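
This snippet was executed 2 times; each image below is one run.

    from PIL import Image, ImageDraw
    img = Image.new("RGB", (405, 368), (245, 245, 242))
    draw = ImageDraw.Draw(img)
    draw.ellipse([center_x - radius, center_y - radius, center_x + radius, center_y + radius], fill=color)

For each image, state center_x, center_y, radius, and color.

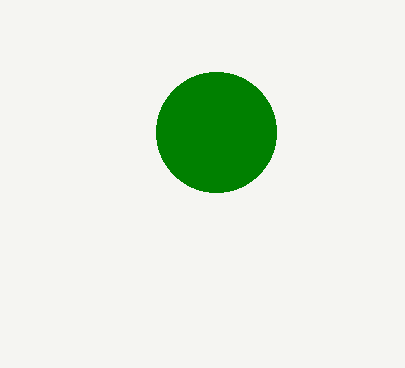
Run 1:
center_x = 216, center_y = 132, radius = 60, color = 'green'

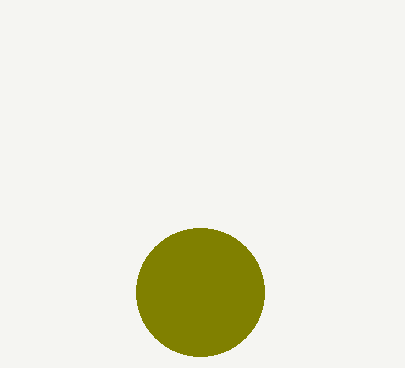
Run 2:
center_x = 200
center_y = 292
radius = 64
color = 'olive'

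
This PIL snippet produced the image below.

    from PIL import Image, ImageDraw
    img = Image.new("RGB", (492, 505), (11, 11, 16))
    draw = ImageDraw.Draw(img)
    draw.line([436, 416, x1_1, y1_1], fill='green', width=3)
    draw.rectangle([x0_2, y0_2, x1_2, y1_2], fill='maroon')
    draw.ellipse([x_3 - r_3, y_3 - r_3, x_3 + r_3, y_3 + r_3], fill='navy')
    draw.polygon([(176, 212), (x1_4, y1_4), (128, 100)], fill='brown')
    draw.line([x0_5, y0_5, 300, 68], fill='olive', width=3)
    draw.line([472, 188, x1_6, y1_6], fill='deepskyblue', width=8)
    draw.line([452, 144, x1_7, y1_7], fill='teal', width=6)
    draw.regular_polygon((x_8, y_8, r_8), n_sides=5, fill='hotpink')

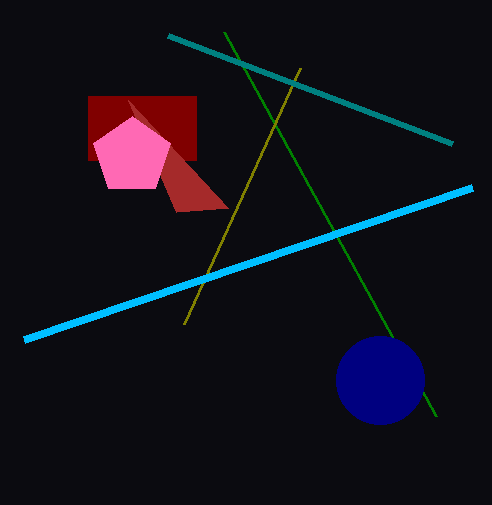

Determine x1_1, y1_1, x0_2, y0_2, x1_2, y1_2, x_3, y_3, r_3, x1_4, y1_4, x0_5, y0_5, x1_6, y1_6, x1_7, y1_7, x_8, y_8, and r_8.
x1_1 = 224
y1_1 = 32
x0_2 = 88
y0_2 = 96
x1_2 = 196
y1_2 = 160
x_3 = 380
y_3 = 380
r_3 = 44
x1_4 = 228
y1_4 = 208
x0_5 = 184
y0_5 = 324
x1_6 = 24
y1_6 = 340
x1_7 = 168
y1_7 = 36
x_8 = 132
y_8 = 156
r_8 = 40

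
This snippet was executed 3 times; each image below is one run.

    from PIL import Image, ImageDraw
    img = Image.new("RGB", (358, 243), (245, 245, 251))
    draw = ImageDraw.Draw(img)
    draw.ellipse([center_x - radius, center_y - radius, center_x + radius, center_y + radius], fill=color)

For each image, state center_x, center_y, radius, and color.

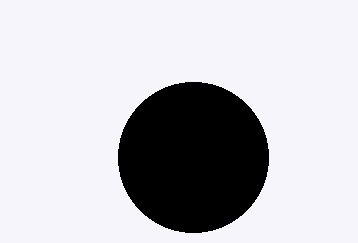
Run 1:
center_x = 193, center_y = 157, radius = 75, color = 'black'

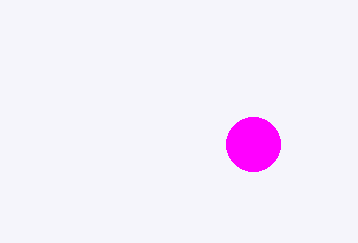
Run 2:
center_x = 253
center_y = 144
radius = 27
color = 'magenta'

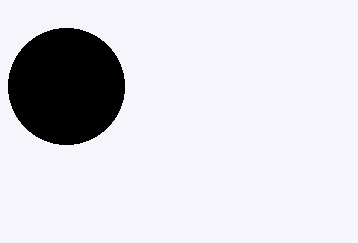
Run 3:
center_x = 66; center_y = 86; radius = 58; color = 'black'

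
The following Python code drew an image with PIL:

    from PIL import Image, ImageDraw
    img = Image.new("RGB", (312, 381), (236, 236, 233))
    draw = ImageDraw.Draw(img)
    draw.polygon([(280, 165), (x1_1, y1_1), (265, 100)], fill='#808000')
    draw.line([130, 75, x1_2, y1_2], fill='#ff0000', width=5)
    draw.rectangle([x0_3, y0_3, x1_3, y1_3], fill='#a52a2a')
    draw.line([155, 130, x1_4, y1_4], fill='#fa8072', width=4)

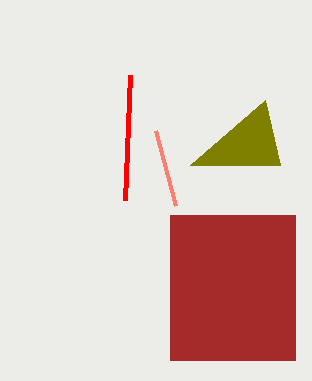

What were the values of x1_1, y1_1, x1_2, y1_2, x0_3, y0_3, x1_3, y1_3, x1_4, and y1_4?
x1_1 = 190; y1_1 = 165; x1_2 = 125; y1_2 = 200; x0_3 = 170; y0_3 = 215; x1_3 = 295; y1_3 = 360; x1_4 = 175; y1_4 = 205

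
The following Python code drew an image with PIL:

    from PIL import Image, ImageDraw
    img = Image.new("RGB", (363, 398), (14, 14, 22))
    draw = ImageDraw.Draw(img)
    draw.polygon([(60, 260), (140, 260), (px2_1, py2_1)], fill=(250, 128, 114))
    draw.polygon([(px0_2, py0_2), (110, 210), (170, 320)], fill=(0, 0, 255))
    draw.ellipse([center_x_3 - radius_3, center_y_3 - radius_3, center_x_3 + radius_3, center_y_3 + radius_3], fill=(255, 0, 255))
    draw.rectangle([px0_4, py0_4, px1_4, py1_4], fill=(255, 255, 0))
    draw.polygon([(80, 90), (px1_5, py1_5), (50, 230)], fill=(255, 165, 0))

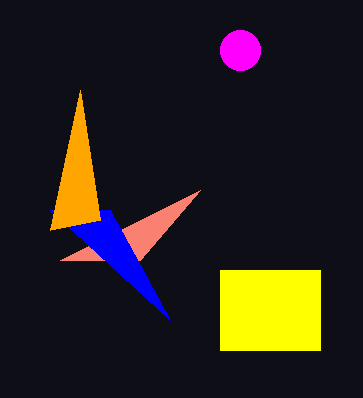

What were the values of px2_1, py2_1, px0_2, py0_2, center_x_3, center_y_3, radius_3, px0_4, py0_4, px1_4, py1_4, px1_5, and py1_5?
px2_1 = 200
py2_1 = 190
px0_2 = 50
py0_2 = 210
center_x_3 = 240
center_y_3 = 50
radius_3 = 20
px0_4 = 220
py0_4 = 270
px1_4 = 320
py1_4 = 350
px1_5 = 100
py1_5 = 220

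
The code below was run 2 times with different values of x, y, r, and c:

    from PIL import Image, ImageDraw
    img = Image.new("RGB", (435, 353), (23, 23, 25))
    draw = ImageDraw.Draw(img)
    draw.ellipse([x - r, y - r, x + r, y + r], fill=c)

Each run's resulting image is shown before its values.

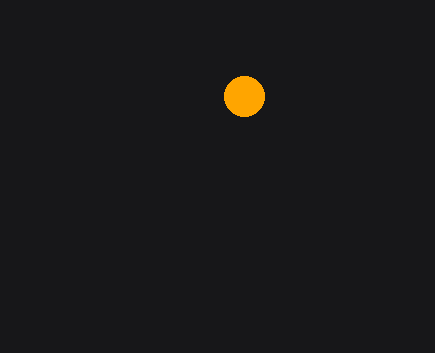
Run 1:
x = 244
y = 96
r = 20
c = 'orange'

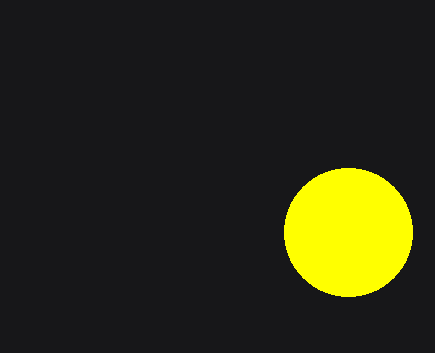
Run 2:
x = 348, y = 232, r = 64, c = 'yellow'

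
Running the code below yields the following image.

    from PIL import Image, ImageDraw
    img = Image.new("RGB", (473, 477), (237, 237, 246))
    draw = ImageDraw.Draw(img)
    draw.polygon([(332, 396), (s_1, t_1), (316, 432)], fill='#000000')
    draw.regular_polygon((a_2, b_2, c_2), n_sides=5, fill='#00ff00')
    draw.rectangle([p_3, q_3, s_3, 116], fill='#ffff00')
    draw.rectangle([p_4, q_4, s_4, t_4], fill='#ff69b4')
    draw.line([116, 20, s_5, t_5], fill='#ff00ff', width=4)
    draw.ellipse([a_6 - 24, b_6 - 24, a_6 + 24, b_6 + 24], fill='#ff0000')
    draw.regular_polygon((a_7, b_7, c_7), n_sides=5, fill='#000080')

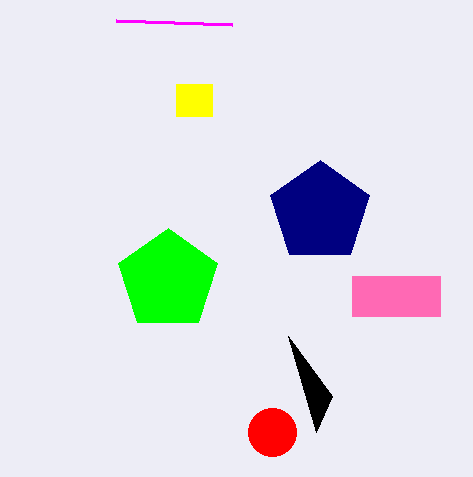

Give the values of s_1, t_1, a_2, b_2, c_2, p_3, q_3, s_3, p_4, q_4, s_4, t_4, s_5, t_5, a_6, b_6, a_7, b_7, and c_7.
s_1 = 288, t_1 = 336, a_2 = 168, b_2 = 280, c_2 = 52, p_3 = 176, q_3 = 84, s_3 = 212, p_4 = 352, q_4 = 276, s_4 = 440, t_4 = 316, s_5 = 232, t_5 = 24, a_6 = 272, b_6 = 432, a_7 = 320, b_7 = 212, c_7 = 52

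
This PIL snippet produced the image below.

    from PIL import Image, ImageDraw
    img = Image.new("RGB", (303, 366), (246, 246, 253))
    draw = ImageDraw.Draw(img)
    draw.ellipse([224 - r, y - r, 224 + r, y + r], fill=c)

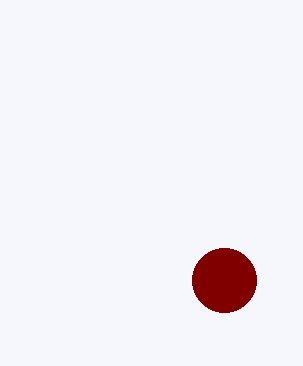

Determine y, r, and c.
y = 280, r = 32, c = 'maroon'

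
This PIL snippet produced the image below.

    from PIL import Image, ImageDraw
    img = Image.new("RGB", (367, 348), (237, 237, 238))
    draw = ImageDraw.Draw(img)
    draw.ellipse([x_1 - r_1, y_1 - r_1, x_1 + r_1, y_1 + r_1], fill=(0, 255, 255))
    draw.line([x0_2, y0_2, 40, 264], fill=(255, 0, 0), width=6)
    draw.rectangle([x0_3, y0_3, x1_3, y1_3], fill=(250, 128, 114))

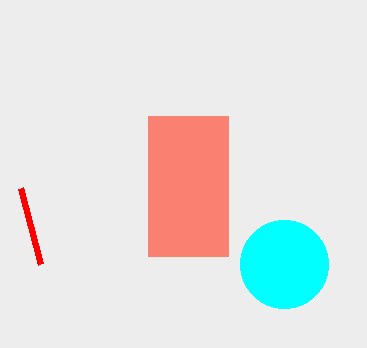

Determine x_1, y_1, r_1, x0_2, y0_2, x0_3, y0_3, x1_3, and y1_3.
x_1 = 284, y_1 = 264, r_1 = 44, x0_2 = 20, y0_2 = 188, x0_3 = 148, y0_3 = 116, x1_3 = 228, y1_3 = 256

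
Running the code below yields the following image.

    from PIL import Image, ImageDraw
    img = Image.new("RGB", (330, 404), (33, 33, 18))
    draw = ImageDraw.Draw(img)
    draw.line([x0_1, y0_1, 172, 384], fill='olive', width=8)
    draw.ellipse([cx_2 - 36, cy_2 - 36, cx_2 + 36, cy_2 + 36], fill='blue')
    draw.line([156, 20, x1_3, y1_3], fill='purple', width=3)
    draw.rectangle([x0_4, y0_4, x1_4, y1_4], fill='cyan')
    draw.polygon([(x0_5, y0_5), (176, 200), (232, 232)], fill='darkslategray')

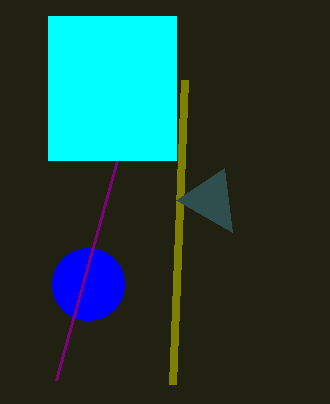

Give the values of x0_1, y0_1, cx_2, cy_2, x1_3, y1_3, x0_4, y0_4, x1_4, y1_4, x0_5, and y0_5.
x0_1 = 184
y0_1 = 80
cx_2 = 88
cy_2 = 284
x1_3 = 56
y1_3 = 380
x0_4 = 48
y0_4 = 16
x1_4 = 176
y1_4 = 160
x0_5 = 224
y0_5 = 168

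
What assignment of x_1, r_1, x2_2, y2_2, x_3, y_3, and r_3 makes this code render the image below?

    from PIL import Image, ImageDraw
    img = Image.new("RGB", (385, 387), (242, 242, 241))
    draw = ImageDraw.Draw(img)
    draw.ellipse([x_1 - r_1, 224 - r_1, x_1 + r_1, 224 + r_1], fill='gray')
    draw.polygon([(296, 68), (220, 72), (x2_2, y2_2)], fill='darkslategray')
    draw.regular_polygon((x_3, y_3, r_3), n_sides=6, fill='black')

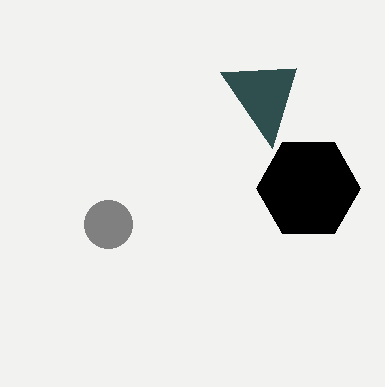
x_1 = 108, r_1 = 24, x2_2 = 272, y2_2 = 148, x_3 = 308, y_3 = 188, r_3 = 52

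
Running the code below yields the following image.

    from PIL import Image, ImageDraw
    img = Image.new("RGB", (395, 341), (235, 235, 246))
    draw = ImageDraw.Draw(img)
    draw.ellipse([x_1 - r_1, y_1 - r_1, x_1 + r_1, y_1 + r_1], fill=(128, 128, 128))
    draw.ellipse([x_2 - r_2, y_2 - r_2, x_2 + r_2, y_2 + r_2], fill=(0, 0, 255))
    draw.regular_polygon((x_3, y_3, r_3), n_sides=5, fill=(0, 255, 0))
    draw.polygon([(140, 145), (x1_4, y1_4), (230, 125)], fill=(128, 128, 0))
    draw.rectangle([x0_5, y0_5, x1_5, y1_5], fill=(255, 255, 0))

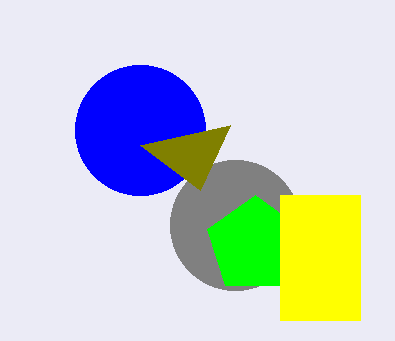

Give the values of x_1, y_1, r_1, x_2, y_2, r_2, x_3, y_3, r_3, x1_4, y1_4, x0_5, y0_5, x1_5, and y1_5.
x_1 = 235; y_1 = 225; r_1 = 65; x_2 = 140; y_2 = 130; r_2 = 65; x_3 = 255; y_3 = 245; r_3 = 50; x1_4 = 200; y1_4 = 190; x0_5 = 280; y0_5 = 195; x1_5 = 360; y1_5 = 320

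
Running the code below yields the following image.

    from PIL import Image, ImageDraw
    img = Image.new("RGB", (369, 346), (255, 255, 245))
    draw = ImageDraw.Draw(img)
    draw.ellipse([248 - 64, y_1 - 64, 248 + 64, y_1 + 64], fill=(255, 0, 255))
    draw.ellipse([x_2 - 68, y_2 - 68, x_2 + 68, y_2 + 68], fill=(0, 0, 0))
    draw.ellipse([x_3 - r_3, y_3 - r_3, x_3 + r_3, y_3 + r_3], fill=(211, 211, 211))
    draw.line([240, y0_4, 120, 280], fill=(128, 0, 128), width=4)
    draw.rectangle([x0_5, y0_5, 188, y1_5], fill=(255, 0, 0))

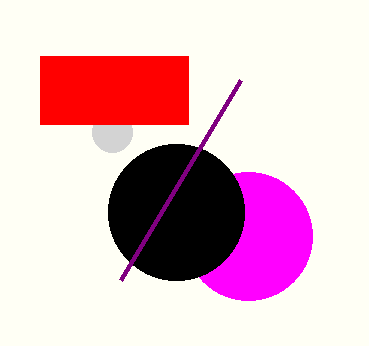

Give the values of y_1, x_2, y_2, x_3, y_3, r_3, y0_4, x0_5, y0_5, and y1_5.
y_1 = 236; x_2 = 176; y_2 = 212; x_3 = 112; y_3 = 132; r_3 = 20; y0_4 = 80; x0_5 = 40; y0_5 = 56; y1_5 = 124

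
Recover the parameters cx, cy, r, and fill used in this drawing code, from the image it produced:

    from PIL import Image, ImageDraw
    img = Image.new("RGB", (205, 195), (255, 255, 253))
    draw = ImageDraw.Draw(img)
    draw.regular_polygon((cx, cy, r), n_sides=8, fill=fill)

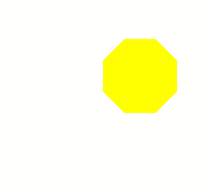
cx = 140, cy = 76, r = 40, fill = 'yellow'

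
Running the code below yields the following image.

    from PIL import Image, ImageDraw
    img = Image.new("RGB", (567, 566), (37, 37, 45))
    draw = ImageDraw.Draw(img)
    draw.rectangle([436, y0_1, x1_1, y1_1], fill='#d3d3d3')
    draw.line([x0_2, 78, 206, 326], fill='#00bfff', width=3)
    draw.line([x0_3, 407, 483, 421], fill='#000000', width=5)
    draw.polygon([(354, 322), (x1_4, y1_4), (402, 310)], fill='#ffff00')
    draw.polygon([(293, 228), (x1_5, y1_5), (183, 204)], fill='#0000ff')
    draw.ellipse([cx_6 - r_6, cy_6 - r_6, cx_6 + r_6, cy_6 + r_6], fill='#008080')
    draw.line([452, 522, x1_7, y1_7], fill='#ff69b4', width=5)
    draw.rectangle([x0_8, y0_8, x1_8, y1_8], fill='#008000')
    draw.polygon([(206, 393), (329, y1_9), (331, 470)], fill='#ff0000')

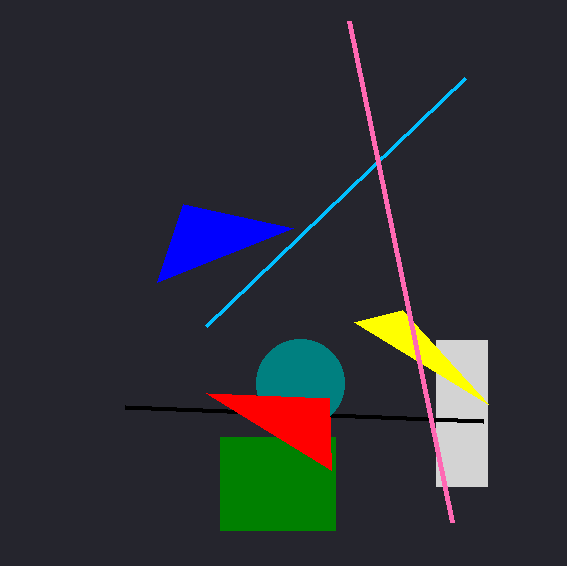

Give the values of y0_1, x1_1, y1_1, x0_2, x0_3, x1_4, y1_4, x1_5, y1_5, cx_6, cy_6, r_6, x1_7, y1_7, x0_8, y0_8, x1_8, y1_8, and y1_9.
y0_1 = 340, x1_1 = 487, y1_1 = 486, x0_2 = 465, x0_3 = 125, x1_4 = 488, y1_4 = 404, x1_5 = 157, y1_5 = 282, cx_6 = 300, cy_6 = 383, r_6 = 44, x1_7 = 349, y1_7 = 21, x0_8 = 220, y0_8 = 437, x1_8 = 335, y1_8 = 530, y1_9 = 398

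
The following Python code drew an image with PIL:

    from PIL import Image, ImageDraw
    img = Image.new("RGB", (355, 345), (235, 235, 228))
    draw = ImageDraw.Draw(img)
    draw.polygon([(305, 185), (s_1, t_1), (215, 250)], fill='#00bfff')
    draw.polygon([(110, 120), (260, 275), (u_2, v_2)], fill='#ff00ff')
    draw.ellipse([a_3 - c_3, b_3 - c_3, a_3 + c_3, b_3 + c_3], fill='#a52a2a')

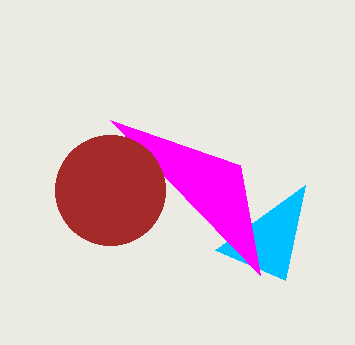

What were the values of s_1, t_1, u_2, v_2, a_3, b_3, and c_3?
s_1 = 285; t_1 = 280; u_2 = 240; v_2 = 165; a_3 = 110; b_3 = 190; c_3 = 55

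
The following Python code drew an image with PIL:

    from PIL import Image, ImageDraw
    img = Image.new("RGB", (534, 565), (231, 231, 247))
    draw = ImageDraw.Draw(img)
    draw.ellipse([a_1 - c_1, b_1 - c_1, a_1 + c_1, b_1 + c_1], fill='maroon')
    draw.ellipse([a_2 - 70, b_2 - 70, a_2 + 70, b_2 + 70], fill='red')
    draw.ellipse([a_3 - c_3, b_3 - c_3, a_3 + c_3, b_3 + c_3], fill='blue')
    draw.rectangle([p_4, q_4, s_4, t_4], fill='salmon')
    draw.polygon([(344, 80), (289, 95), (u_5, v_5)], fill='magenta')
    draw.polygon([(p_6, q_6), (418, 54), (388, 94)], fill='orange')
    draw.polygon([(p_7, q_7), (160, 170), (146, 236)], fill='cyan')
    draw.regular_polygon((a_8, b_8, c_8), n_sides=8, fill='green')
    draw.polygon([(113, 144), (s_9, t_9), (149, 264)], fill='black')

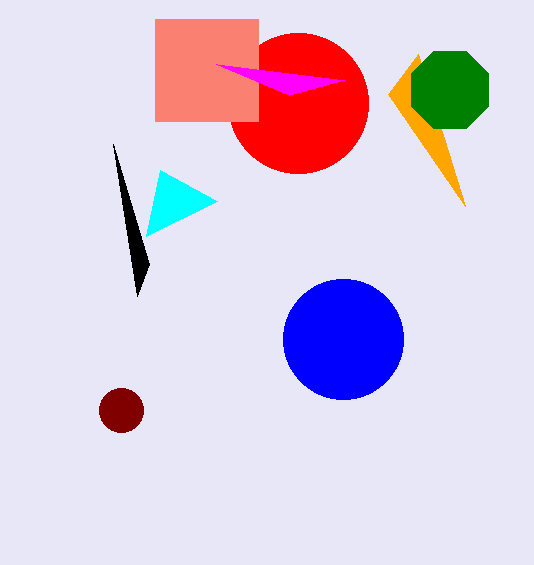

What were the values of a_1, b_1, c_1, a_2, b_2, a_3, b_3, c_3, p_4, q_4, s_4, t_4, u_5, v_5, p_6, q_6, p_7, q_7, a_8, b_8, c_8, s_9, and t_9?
a_1 = 121, b_1 = 410, c_1 = 22, a_2 = 298, b_2 = 103, a_3 = 343, b_3 = 339, c_3 = 60, p_4 = 155, q_4 = 19, s_4 = 258, t_4 = 121, u_5 = 216, v_5 = 64, p_6 = 465, q_6 = 206, p_7 = 217, q_7 = 201, a_8 = 450, b_8 = 90, c_8 = 42, s_9 = 137, t_9 = 296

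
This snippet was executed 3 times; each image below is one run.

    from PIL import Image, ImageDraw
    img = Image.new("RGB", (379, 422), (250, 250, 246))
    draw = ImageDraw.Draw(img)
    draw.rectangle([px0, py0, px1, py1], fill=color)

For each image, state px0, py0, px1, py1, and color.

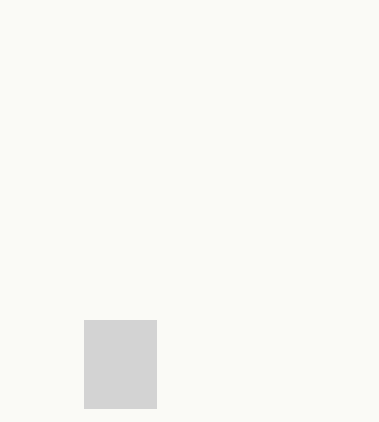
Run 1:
px0 = 84; py0 = 320; px1 = 156; py1 = 408; color = 'lightgray'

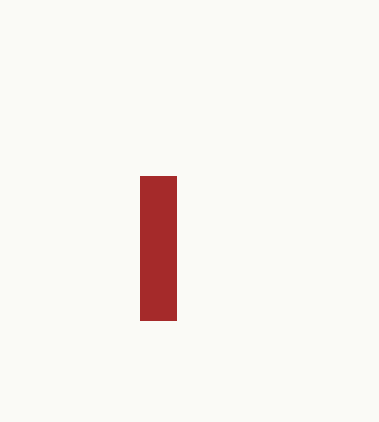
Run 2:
px0 = 140, py0 = 176, px1 = 176, py1 = 320, color = 'brown'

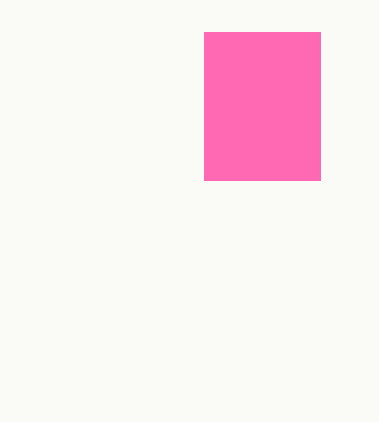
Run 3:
px0 = 204
py0 = 32
px1 = 320
py1 = 180
color = 'hotpink'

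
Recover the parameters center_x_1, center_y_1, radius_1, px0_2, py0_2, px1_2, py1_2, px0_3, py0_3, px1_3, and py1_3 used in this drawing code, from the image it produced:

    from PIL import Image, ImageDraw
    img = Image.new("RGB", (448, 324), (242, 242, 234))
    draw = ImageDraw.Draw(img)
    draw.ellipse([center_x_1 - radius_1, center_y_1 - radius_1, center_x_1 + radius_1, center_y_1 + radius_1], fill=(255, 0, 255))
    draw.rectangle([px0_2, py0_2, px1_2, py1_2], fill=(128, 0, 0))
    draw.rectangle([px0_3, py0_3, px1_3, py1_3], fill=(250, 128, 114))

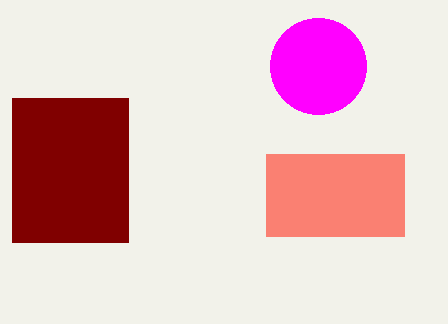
center_x_1 = 318
center_y_1 = 66
radius_1 = 48
px0_2 = 12
py0_2 = 98
px1_2 = 128
py1_2 = 242
px0_3 = 266
py0_3 = 154
px1_3 = 404
py1_3 = 236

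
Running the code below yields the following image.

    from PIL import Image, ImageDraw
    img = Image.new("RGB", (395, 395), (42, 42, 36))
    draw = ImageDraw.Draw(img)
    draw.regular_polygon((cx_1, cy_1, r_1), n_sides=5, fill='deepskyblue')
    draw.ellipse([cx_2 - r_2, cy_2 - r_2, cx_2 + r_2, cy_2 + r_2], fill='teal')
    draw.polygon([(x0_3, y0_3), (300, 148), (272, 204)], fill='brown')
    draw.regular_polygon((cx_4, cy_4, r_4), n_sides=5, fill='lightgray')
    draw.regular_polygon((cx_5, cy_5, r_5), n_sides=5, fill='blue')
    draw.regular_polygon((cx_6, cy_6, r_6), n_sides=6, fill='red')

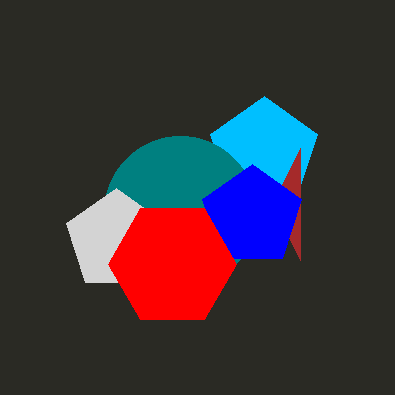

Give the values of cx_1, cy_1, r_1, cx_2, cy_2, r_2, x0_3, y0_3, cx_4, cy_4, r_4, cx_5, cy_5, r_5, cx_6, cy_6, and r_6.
cx_1 = 264, cy_1 = 152, r_1 = 56, cx_2 = 180, cy_2 = 212, r_2 = 76, x0_3 = 300, y0_3 = 260, cx_4 = 116, cy_4 = 240, r_4 = 52, cx_5 = 252, cy_5 = 216, r_5 = 52, cx_6 = 172, cy_6 = 264, r_6 = 64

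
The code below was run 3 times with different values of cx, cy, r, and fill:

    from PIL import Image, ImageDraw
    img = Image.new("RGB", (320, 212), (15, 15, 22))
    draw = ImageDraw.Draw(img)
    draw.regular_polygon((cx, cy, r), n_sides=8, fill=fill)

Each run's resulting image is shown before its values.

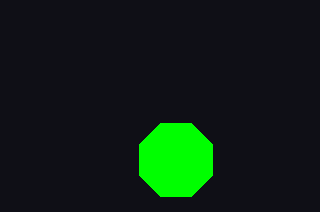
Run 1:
cx = 176; cy = 160; r = 40; fill = 'lime'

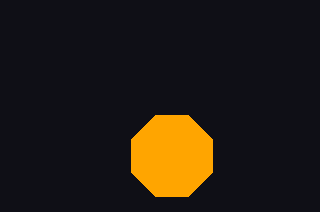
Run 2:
cx = 172, cy = 156, r = 44, fill = 'orange'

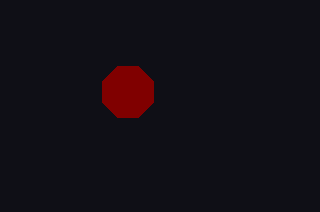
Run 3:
cx = 128, cy = 92, r = 28, fill = 'maroon'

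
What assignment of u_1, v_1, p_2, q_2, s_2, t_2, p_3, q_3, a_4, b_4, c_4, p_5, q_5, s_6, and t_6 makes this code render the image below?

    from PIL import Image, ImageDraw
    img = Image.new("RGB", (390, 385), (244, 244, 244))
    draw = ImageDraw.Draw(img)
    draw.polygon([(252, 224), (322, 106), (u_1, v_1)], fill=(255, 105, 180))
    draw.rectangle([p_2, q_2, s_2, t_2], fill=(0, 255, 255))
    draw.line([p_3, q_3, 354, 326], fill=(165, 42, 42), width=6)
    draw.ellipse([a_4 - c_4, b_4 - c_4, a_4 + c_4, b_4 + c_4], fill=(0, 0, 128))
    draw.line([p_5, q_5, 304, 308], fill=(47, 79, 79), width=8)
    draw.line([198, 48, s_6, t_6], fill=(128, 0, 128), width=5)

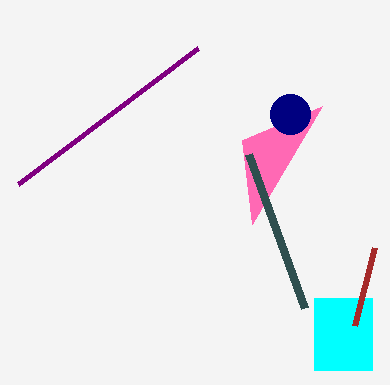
u_1 = 242
v_1 = 140
p_2 = 314
q_2 = 298
s_2 = 372
t_2 = 370
p_3 = 374
q_3 = 248
a_4 = 290
b_4 = 114
c_4 = 20
p_5 = 248
q_5 = 154
s_6 = 18
t_6 = 184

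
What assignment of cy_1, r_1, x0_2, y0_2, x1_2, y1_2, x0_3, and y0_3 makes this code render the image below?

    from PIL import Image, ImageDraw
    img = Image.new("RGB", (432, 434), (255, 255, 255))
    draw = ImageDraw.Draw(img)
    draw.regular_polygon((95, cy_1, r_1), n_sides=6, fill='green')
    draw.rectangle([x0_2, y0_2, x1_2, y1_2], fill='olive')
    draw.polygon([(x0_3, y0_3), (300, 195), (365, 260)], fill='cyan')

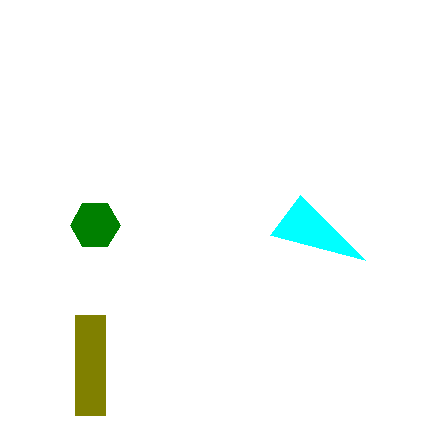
cy_1 = 225; r_1 = 25; x0_2 = 75; y0_2 = 315; x1_2 = 105; y1_2 = 415; x0_3 = 270; y0_3 = 235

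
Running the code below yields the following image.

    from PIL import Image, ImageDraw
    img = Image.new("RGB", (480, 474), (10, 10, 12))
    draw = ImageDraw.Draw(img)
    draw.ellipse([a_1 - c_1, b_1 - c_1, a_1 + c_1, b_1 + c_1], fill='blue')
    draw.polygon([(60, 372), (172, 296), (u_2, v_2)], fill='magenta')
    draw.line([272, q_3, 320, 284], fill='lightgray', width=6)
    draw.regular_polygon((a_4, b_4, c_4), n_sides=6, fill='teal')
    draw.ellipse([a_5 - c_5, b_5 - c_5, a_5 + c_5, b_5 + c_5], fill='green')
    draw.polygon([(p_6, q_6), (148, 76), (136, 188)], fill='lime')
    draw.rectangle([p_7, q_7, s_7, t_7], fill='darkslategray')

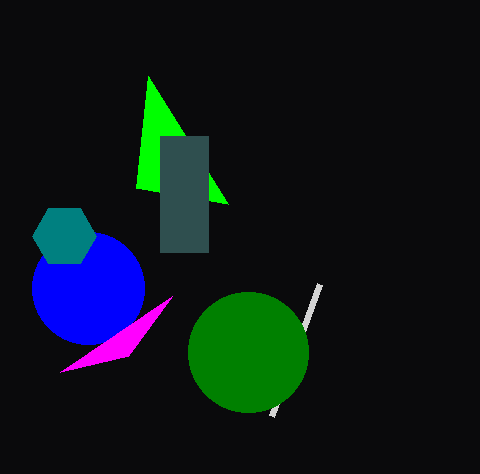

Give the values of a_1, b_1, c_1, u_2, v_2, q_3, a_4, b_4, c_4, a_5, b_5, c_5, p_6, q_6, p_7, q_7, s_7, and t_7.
a_1 = 88, b_1 = 288, c_1 = 56, u_2 = 128, v_2 = 356, q_3 = 416, a_4 = 64, b_4 = 236, c_4 = 32, a_5 = 248, b_5 = 352, c_5 = 60, p_6 = 228, q_6 = 204, p_7 = 160, q_7 = 136, s_7 = 208, t_7 = 252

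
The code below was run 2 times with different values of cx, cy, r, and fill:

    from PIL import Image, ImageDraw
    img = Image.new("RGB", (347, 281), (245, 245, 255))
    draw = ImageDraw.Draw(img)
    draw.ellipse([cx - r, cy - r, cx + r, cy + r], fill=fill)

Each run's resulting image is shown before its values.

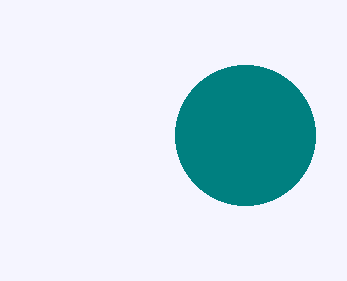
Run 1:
cx = 245; cy = 135; r = 70; fill = 'teal'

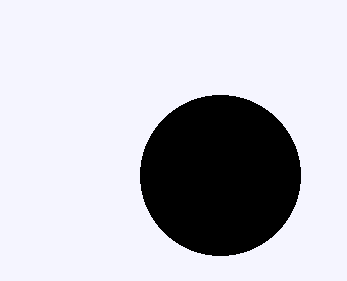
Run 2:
cx = 220; cy = 175; r = 80; fill = 'black'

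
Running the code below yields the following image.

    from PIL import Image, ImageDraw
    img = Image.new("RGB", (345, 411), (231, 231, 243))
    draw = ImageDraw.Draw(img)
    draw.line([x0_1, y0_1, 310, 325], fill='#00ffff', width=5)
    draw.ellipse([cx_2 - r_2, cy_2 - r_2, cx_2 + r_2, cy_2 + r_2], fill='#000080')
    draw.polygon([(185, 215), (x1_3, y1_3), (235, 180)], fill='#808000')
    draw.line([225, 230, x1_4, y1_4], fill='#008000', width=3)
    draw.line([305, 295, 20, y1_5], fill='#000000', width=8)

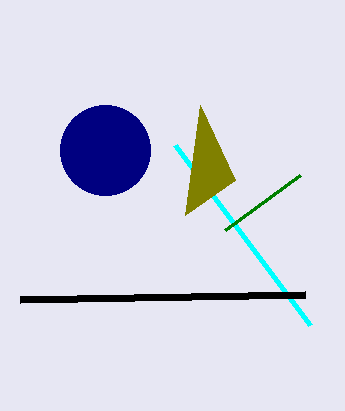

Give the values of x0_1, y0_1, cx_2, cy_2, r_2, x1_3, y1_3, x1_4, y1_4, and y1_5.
x0_1 = 175; y0_1 = 145; cx_2 = 105; cy_2 = 150; r_2 = 45; x1_3 = 200; y1_3 = 105; x1_4 = 300; y1_4 = 175; y1_5 = 300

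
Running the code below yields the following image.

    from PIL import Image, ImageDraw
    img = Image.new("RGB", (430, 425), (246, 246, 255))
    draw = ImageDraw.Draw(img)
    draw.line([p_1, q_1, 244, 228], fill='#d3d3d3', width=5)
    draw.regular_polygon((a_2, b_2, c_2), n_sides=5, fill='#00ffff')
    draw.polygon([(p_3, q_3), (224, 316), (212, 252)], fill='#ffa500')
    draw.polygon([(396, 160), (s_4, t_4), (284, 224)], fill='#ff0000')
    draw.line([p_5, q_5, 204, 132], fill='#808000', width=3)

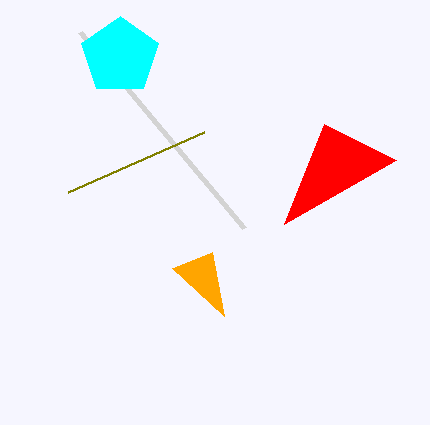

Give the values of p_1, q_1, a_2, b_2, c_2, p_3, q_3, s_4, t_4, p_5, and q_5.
p_1 = 80
q_1 = 32
a_2 = 120
b_2 = 56
c_2 = 40
p_3 = 172
q_3 = 268
s_4 = 324
t_4 = 124
p_5 = 68
q_5 = 192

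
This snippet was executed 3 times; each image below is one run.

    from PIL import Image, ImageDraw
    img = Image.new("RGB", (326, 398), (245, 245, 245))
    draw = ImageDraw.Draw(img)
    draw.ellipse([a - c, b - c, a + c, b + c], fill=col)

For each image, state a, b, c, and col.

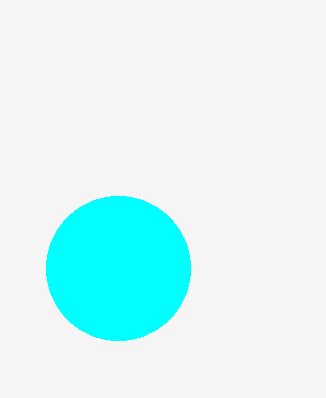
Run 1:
a = 118; b = 268; c = 72; col = 'cyan'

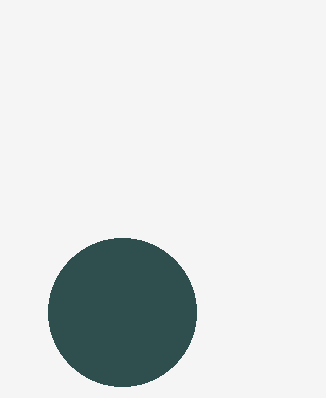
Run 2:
a = 122; b = 312; c = 74; col = 'darkslategray'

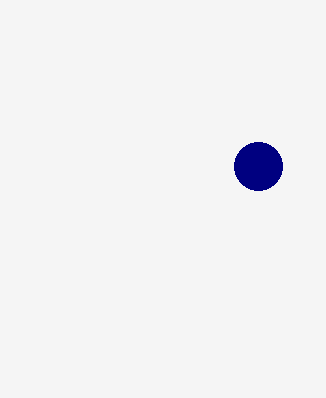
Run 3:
a = 258; b = 166; c = 24; col = 'navy'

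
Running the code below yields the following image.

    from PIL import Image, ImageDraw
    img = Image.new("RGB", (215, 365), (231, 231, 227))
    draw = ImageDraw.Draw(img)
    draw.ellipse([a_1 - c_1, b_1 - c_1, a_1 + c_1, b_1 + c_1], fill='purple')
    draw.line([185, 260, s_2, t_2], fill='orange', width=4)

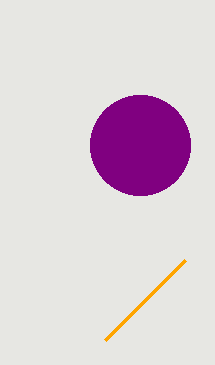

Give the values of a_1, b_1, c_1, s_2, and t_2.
a_1 = 140
b_1 = 145
c_1 = 50
s_2 = 105
t_2 = 340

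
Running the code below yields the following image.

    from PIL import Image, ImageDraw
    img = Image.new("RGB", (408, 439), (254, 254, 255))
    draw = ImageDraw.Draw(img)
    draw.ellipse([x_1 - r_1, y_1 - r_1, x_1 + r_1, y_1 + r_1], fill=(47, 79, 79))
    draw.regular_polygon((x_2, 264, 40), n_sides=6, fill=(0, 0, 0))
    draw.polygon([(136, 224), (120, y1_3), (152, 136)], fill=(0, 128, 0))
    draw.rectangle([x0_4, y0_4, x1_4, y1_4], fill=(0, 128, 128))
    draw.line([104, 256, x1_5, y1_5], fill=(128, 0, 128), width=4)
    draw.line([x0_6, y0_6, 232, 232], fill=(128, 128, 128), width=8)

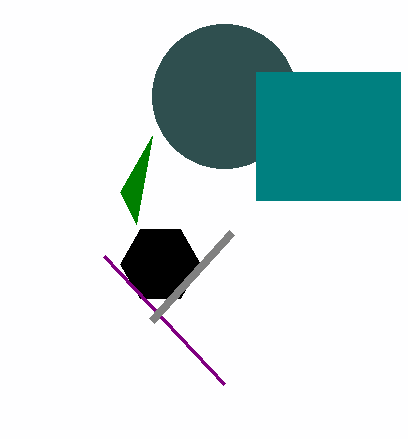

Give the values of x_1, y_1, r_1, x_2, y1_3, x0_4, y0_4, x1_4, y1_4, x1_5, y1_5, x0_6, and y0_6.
x_1 = 224; y_1 = 96; r_1 = 72; x_2 = 160; y1_3 = 192; x0_4 = 256; y0_4 = 72; x1_4 = 400; y1_4 = 200; x1_5 = 224; y1_5 = 384; x0_6 = 152; y0_6 = 320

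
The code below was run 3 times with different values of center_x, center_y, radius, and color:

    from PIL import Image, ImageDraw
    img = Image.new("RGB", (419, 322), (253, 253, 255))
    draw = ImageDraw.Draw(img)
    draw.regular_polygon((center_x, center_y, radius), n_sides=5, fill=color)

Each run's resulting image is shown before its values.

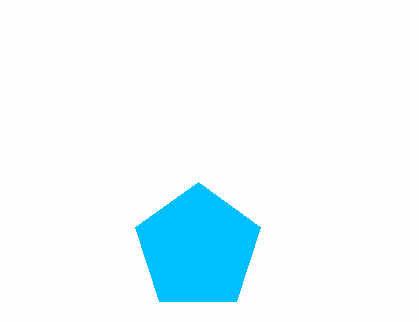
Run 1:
center_x = 198
center_y = 248
radius = 66
color = 'deepskyblue'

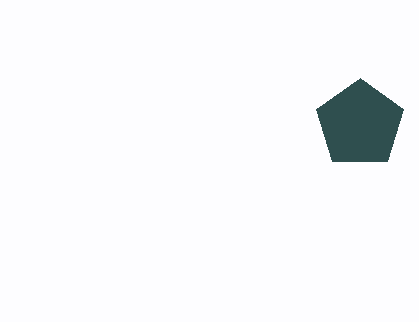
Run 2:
center_x = 360
center_y = 124
radius = 46
color = 'darkslategray'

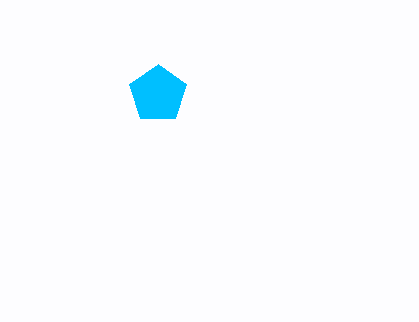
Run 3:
center_x = 158, center_y = 94, radius = 30, color = 'deepskyblue'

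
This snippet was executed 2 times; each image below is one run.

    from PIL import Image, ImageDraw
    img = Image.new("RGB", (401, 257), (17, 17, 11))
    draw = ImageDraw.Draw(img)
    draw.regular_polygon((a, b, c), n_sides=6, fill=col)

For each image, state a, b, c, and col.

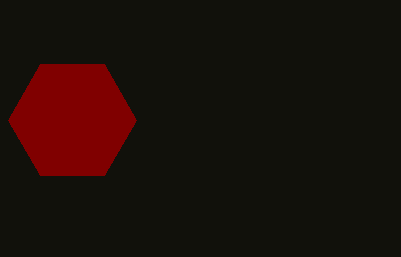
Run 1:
a = 72; b = 120; c = 64; col = 'maroon'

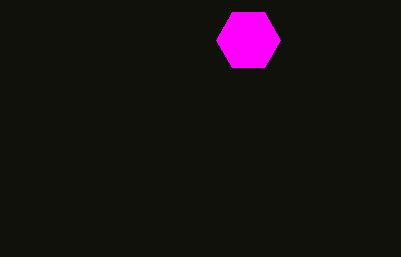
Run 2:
a = 248, b = 40, c = 32, col = 'magenta'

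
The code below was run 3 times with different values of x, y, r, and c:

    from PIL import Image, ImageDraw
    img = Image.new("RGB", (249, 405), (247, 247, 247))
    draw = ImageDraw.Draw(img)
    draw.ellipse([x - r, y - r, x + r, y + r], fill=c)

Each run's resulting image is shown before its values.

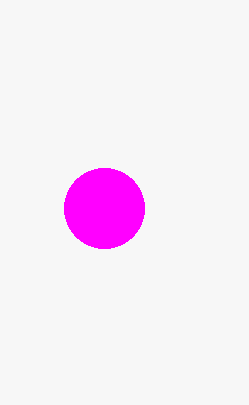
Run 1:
x = 104; y = 208; r = 40; c = 'magenta'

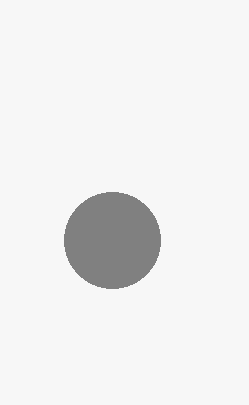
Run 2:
x = 112; y = 240; r = 48; c = 'gray'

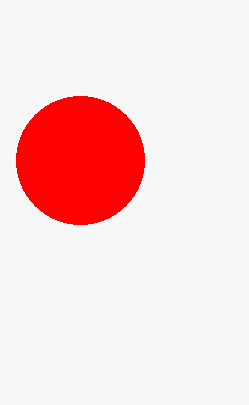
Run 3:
x = 80
y = 160
r = 64
c = 'red'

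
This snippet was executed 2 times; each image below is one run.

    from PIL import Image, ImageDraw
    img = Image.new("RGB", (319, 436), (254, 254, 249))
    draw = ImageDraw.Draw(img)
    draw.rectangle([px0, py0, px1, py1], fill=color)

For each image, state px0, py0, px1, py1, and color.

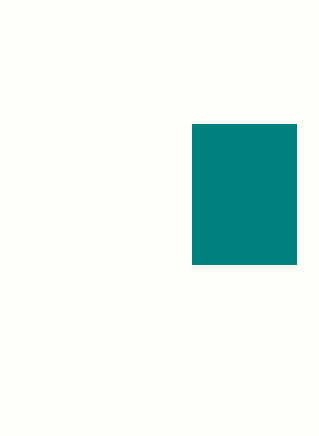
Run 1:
px0 = 192
py0 = 124
px1 = 296
py1 = 264
color = 'teal'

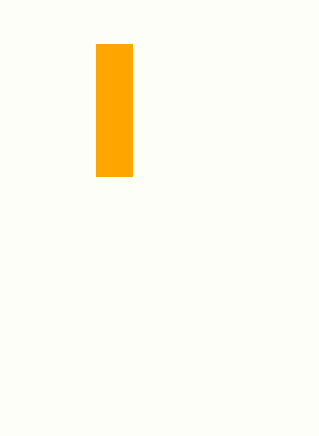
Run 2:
px0 = 96; py0 = 44; px1 = 132; py1 = 176; color = 'orange'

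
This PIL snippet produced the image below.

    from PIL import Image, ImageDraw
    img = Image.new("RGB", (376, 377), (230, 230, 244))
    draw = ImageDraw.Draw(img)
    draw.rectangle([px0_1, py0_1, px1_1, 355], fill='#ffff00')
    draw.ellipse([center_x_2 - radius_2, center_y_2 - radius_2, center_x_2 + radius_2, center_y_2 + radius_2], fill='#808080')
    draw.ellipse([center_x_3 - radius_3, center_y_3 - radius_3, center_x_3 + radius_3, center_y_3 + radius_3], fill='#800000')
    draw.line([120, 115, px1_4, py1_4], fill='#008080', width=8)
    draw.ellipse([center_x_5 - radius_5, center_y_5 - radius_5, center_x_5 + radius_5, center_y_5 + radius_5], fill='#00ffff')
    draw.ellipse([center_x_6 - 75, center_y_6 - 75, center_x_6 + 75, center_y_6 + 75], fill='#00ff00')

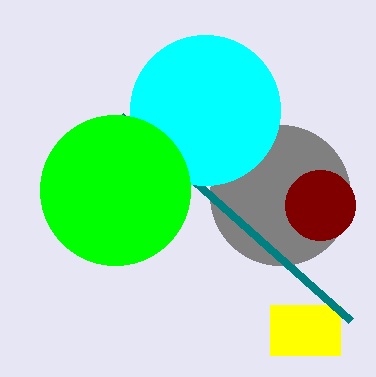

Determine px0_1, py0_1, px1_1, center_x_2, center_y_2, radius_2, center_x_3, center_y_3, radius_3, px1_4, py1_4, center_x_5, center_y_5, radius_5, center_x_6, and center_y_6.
px0_1 = 270, py0_1 = 305, px1_1 = 340, center_x_2 = 280, center_y_2 = 195, radius_2 = 70, center_x_3 = 320, center_y_3 = 205, radius_3 = 35, px1_4 = 350, py1_4 = 320, center_x_5 = 205, center_y_5 = 110, radius_5 = 75, center_x_6 = 115, center_y_6 = 190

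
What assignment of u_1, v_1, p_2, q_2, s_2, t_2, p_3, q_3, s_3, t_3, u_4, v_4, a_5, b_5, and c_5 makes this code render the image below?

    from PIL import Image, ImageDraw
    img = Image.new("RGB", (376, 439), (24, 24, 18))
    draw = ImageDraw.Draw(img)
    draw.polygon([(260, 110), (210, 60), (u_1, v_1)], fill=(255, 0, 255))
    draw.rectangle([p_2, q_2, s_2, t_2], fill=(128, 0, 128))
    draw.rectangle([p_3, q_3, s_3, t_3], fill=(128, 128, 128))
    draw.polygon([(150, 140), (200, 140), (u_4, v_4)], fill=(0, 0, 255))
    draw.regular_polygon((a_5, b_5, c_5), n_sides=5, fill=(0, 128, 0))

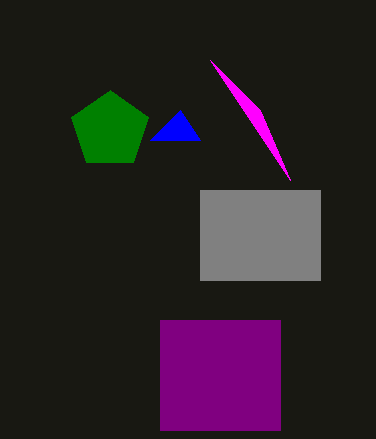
u_1 = 290, v_1 = 180, p_2 = 160, q_2 = 320, s_2 = 280, t_2 = 430, p_3 = 200, q_3 = 190, s_3 = 320, t_3 = 280, u_4 = 180, v_4 = 110, a_5 = 110, b_5 = 130, c_5 = 40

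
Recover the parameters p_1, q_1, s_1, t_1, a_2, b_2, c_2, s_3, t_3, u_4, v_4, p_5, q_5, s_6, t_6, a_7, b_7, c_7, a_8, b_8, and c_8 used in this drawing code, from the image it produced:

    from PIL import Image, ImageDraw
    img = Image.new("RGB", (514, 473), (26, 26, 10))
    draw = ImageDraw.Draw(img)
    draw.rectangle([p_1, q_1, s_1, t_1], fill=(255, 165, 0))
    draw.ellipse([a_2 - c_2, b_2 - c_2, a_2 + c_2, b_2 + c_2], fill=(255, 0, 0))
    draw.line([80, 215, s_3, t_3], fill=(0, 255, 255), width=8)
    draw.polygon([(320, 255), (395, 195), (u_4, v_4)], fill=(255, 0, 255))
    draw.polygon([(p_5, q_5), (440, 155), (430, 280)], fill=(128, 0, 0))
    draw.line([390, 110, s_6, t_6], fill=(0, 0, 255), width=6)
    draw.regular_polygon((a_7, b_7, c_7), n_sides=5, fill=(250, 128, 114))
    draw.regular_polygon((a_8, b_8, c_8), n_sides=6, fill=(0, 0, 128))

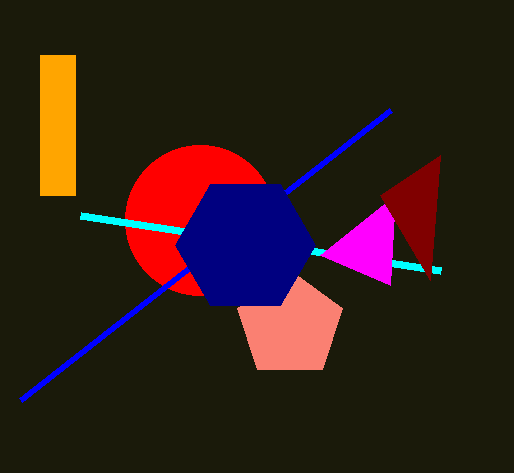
p_1 = 40; q_1 = 55; s_1 = 75; t_1 = 195; a_2 = 200; b_2 = 220; c_2 = 75; s_3 = 440; t_3 = 270; u_4 = 390; v_4 = 285; p_5 = 380; q_5 = 195; s_6 = 20; t_6 = 400; a_7 = 290; b_7 = 325; c_7 = 55; a_8 = 245; b_8 = 245; c_8 = 70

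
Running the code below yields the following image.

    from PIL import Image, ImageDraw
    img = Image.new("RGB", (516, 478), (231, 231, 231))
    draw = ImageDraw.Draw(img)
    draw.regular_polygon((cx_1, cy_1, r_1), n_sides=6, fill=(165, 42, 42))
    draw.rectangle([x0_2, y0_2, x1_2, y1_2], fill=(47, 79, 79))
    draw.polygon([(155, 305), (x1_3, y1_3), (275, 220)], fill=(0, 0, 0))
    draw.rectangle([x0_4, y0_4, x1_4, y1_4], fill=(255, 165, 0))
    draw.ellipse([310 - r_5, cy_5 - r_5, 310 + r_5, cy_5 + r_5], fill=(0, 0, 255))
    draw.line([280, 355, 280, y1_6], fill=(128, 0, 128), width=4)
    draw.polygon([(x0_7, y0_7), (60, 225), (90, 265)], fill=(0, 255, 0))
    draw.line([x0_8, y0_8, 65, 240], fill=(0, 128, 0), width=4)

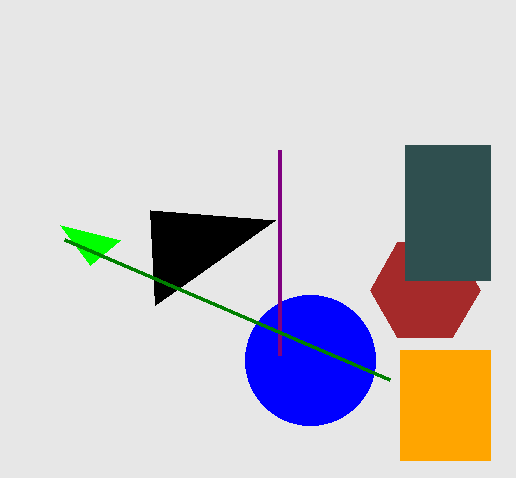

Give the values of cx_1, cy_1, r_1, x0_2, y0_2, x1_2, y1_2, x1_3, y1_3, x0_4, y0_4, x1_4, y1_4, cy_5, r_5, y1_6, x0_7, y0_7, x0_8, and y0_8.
cx_1 = 425; cy_1 = 290; r_1 = 55; x0_2 = 405; y0_2 = 145; x1_2 = 490; y1_2 = 280; x1_3 = 150; y1_3 = 210; x0_4 = 400; y0_4 = 350; x1_4 = 490; y1_4 = 460; cy_5 = 360; r_5 = 65; y1_6 = 150; x0_7 = 120; y0_7 = 240; x0_8 = 390; y0_8 = 380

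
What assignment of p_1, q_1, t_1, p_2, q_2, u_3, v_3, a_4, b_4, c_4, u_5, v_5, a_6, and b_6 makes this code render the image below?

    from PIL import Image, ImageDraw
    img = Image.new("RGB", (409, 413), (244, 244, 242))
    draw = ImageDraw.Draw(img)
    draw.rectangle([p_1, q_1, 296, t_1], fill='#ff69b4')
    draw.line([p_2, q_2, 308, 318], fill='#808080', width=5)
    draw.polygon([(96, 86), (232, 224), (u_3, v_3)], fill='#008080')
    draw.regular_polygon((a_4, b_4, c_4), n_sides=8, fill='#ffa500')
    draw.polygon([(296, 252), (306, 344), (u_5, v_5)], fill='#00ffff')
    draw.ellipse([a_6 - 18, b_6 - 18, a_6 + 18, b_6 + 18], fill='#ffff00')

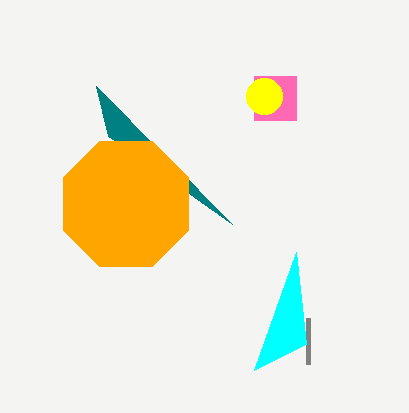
p_1 = 254, q_1 = 76, t_1 = 120, p_2 = 308, q_2 = 364, u_3 = 108, v_3 = 136, a_4 = 126, b_4 = 204, c_4 = 68, u_5 = 254, v_5 = 370, a_6 = 264, b_6 = 96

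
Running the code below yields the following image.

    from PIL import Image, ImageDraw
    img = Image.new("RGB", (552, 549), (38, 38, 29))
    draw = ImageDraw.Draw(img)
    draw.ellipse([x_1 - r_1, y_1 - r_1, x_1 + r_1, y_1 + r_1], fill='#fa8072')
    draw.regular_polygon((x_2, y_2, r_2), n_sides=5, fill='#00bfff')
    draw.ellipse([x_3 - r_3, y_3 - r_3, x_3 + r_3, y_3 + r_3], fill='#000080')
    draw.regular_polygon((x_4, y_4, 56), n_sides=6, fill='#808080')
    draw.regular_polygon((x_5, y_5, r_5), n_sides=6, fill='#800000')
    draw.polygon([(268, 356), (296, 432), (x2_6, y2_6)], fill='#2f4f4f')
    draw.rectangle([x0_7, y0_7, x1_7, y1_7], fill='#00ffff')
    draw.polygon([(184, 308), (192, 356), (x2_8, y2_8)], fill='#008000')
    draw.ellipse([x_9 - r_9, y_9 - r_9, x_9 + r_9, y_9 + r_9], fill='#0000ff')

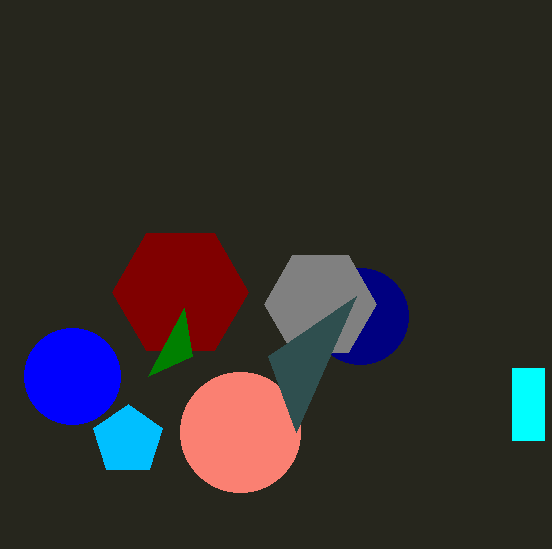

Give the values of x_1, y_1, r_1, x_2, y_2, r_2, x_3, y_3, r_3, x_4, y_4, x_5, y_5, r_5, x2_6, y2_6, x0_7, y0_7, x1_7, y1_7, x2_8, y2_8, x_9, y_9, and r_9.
x_1 = 240, y_1 = 432, r_1 = 60, x_2 = 128, y_2 = 440, r_2 = 36, x_3 = 360, y_3 = 316, r_3 = 48, x_4 = 320, y_4 = 304, x_5 = 180, y_5 = 292, r_5 = 68, x2_6 = 356, y2_6 = 296, x0_7 = 512, y0_7 = 368, x1_7 = 544, y1_7 = 440, x2_8 = 148, y2_8 = 376, x_9 = 72, y_9 = 376, r_9 = 48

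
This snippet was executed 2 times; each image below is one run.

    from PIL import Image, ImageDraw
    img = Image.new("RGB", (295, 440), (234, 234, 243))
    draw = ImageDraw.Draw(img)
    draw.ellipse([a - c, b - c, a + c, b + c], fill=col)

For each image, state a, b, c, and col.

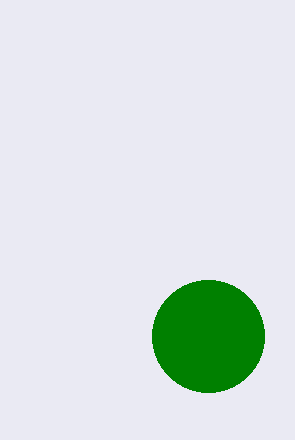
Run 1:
a = 208, b = 336, c = 56, col = 'green'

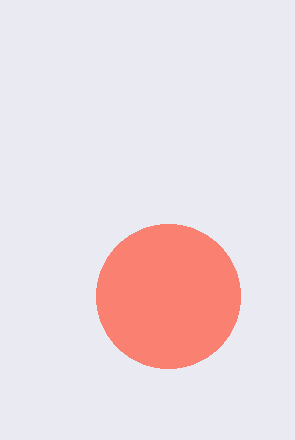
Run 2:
a = 168; b = 296; c = 72; col = 'salmon'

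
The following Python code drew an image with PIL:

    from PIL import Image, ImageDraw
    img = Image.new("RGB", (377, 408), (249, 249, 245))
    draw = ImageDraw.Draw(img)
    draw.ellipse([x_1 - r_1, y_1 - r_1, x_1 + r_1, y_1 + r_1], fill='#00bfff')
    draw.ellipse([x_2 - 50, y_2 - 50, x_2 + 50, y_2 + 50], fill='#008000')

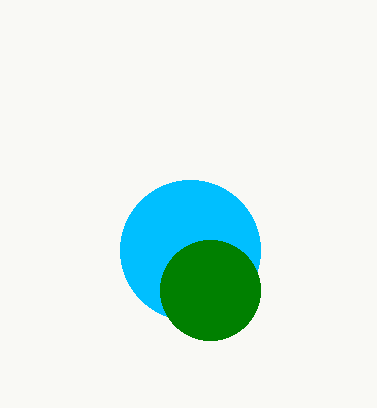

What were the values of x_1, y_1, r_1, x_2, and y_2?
x_1 = 190
y_1 = 250
r_1 = 70
x_2 = 210
y_2 = 290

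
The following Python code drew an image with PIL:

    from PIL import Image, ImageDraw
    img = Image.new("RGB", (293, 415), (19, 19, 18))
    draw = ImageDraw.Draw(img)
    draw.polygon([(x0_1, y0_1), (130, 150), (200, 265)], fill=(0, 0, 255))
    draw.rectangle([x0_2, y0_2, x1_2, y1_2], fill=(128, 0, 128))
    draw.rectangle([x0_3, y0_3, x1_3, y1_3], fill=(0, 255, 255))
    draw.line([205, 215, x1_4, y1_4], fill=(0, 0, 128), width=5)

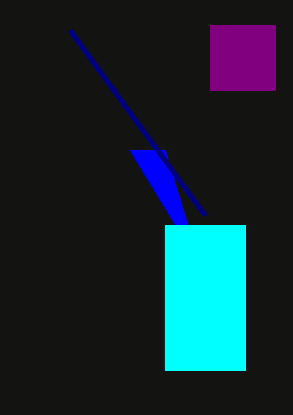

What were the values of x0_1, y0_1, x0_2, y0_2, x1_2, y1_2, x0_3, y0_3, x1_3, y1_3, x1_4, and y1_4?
x0_1 = 165
y0_1 = 150
x0_2 = 210
y0_2 = 25
x1_2 = 275
y1_2 = 90
x0_3 = 165
y0_3 = 225
x1_3 = 245
y1_3 = 370
x1_4 = 70
y1_4 = 30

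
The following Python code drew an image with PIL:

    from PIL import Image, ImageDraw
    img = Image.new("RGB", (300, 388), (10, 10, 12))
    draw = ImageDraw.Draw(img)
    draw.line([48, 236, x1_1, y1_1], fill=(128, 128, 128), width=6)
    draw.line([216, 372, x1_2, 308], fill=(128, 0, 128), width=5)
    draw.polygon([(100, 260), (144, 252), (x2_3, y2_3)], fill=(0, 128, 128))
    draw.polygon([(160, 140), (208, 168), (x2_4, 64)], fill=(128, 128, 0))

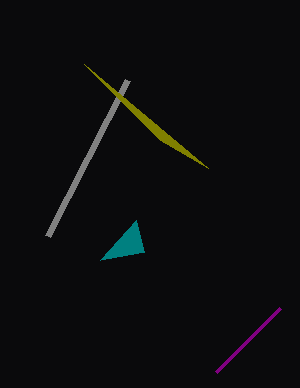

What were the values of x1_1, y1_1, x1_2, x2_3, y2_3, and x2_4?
x1_1 = 128; y1_1 = 80; x1_2 = 280; x2_3 = 136; y2_3 = 220; x2_4 = 84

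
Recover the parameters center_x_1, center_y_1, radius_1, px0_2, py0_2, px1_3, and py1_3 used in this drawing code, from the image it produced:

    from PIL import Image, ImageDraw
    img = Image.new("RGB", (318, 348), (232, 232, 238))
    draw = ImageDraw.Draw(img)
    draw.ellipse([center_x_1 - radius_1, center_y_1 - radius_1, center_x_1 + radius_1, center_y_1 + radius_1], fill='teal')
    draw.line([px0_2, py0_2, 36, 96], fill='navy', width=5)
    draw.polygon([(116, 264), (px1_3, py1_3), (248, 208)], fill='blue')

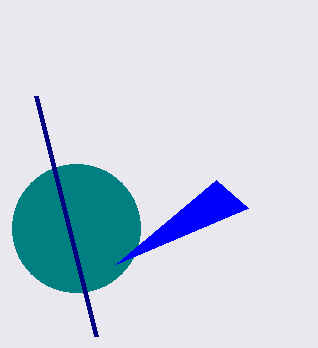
center_x_1 = 76, center_y_1 = 228, radius_1 = 64, px0_2 = 96, py0_2 = 336, px1_3 = 216, py1_3 = 180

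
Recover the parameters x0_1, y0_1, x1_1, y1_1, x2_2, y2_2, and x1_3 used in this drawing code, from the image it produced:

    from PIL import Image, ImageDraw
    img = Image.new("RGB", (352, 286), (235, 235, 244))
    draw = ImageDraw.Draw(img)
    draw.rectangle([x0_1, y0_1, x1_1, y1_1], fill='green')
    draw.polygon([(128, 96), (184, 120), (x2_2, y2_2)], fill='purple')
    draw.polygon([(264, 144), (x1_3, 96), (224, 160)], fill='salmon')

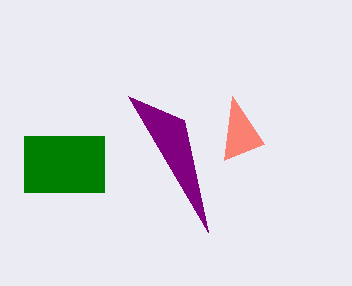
x0_1 = 24
y0_1 = 136
x1_1 = 104
y1_1 = 192
x2_2 = 208
y2_2 = 232
x1_3 = 232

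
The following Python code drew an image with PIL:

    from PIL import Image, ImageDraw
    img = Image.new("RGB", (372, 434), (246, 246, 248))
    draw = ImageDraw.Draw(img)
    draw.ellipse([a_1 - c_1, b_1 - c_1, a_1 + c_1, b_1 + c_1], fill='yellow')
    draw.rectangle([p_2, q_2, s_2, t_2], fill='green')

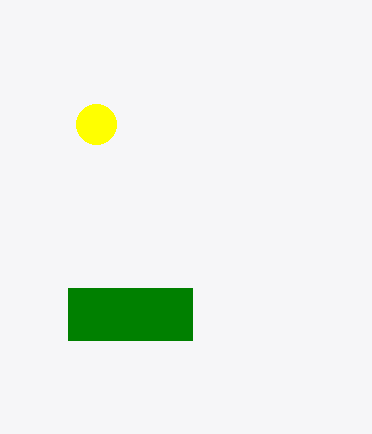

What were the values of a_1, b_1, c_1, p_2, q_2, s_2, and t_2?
a_1 = 96, b_1 = 124, c_1 = 20, p_2 = 68, q_2 = 288, s_2 = 192, t_2 = 340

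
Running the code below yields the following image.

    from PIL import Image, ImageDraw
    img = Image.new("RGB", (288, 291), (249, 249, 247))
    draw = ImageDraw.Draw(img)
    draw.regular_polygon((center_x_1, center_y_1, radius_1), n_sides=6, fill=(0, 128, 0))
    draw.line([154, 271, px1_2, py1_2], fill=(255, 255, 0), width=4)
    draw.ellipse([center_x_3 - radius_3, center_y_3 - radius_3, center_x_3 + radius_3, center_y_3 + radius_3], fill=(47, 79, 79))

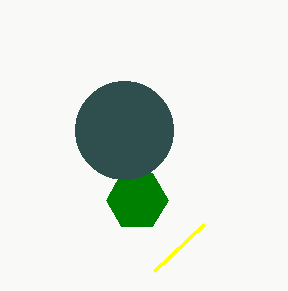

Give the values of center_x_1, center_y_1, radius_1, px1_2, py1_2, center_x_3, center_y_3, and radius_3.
center_x_1 = 137; center_y_1 = 200; radius_1 = 31; px1_2 = 204; py1_2 = 224; center_x_3 = 124; center_y_3 = 130; radius_3 = 49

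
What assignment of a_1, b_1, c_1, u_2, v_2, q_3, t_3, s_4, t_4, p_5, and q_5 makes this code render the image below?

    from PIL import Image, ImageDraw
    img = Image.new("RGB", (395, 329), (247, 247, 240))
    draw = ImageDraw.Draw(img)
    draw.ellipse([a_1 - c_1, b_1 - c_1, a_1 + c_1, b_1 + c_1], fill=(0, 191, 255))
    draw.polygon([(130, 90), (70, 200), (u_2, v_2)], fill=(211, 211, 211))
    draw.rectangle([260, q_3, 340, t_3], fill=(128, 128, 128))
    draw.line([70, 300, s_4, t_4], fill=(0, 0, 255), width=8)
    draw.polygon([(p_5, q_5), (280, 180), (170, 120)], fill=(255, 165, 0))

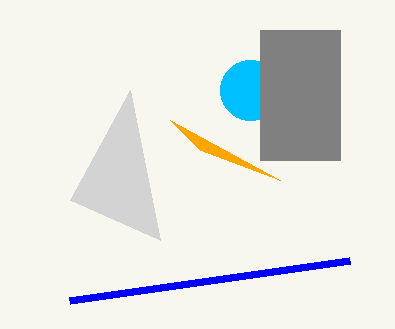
a_1 = 250; b_1 = 90; c_1 = 30; u_2 = 160; v_2 = 240; q_3 = 30; t_3 = 160; s_4 = 350; t_4 = 260; p_5 = 200; q_5 = 150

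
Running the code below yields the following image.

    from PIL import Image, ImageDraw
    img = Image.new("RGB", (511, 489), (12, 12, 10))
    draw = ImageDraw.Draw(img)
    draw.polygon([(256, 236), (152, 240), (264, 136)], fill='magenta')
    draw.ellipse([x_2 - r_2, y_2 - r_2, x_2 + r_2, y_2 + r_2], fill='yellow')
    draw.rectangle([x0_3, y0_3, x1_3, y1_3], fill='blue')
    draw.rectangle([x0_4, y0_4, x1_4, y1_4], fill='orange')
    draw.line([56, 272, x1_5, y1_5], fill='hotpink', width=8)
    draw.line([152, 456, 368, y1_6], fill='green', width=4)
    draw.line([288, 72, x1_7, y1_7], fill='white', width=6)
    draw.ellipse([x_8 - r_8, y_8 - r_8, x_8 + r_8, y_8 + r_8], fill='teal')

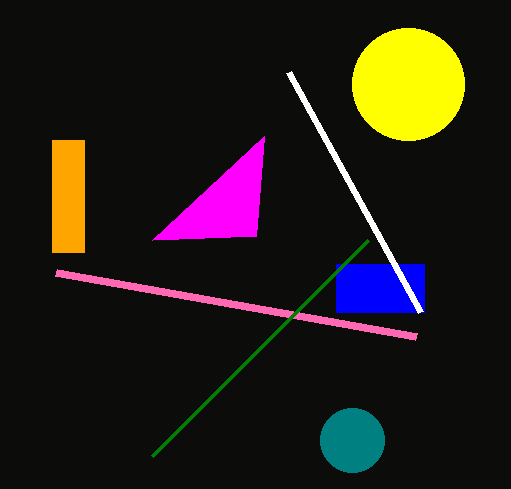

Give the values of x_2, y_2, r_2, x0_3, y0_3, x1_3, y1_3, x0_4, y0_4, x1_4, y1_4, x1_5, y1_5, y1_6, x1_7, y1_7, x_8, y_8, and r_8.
x_2 = 408
y_2 = 84
r_2 = 56
x0_3 = 336
y0_3 = 264
x1_3 = 424
y1_3 = 312
x0_4 = 52
y0_4 = 140
x1_4 = 84
y1_4 = 252
x1_5 = 416
y1_5 = 336
y1_6 = 240
x1_7 = 420
y1_7 = 312
x_8 = 352
y_8 = 440
r_8 = 32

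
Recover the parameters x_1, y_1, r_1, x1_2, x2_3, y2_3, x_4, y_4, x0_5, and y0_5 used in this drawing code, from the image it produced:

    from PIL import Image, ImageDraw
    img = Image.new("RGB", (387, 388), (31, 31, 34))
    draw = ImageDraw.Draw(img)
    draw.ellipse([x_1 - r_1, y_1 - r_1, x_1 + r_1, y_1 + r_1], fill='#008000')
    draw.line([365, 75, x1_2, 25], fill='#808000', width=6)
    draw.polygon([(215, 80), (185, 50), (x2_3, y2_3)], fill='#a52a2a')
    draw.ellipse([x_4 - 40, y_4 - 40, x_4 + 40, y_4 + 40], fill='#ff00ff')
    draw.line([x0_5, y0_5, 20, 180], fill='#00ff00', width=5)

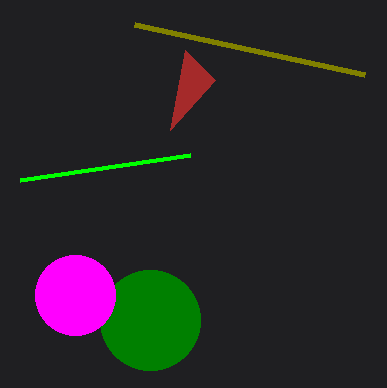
x_1 = 150
y_1 = 320
r_1 = 50
x1_2 = 135
x2_3 = 170
y2_3 = 130
x_4 = 75
y_4 = 295
x0_5 = 190
y0_5 = 155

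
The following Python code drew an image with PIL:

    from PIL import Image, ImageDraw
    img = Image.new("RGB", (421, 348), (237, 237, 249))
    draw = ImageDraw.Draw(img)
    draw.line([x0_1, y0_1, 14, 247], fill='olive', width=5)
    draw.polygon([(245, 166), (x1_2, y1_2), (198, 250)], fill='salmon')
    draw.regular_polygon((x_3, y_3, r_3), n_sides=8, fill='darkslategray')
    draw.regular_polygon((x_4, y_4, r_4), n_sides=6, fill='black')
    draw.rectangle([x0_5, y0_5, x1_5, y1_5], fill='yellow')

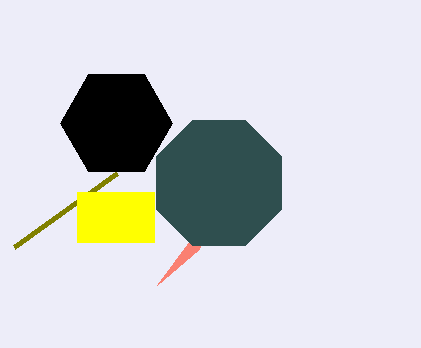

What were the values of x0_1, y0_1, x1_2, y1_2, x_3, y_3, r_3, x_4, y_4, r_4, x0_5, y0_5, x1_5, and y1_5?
x0_1 = 117, y0_1 = 173, x1_2 = 157, y1_2 = 285, x_3 = 219, y_3 = 183, r_3 = 68, x_4 = 116, y_4 = 123, r_4 = 56, x0_5 = 77, y0_5 = 192, x1_5 = 154, y1_5 = 242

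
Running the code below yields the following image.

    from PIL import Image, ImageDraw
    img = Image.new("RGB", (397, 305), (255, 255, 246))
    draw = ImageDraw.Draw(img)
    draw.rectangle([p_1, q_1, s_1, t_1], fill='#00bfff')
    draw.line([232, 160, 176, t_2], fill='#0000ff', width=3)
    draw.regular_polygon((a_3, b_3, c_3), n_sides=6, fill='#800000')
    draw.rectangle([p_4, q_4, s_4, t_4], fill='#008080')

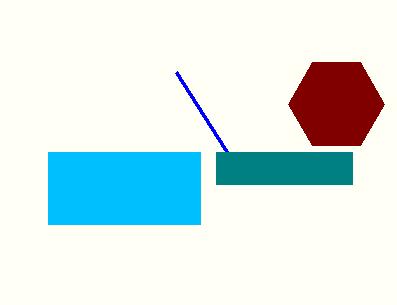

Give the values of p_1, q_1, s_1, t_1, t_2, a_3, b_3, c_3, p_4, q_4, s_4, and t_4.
p_1 = 48
q_1 = 152
s_1 = 200
t_1 = 224
t_2 = 72
a_3 = 336
b_3 = 104
c_3 = 48
p_4 = 216
q_4 = 152
s_4 = 352
t_4 = 184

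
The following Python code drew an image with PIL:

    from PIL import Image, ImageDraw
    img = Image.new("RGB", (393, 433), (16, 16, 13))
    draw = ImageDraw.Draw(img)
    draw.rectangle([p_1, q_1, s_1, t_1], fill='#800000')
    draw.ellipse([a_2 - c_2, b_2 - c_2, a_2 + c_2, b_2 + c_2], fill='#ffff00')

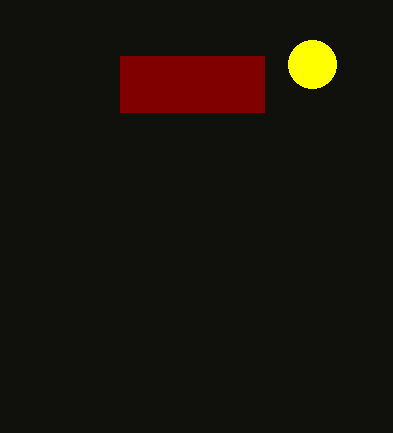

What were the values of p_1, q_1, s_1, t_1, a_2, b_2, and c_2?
p_1 = 120
q_1 = 56
s_1 = 264
t_1 = 112
a_2 = 312
b_2 = 64
c_2 = 24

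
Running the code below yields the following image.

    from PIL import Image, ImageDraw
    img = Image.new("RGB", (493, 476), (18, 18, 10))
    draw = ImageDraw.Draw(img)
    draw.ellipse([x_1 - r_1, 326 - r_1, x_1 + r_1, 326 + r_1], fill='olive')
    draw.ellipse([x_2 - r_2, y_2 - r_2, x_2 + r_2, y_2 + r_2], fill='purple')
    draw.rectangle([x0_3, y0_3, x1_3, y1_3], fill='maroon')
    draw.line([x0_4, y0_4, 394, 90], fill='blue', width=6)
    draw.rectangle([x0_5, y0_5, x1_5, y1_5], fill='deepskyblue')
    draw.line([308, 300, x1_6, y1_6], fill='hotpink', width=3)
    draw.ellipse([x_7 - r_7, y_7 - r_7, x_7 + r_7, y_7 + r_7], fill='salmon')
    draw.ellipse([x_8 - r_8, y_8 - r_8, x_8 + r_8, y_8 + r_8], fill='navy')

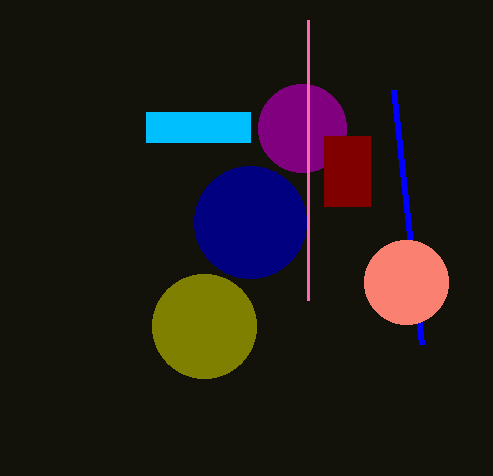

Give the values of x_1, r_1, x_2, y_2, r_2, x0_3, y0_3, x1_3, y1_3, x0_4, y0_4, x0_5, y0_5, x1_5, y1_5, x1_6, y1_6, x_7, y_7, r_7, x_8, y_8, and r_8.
x_1 = 204, r_1 = 52, x_2 = 302, y_2 = 128, r_2 = 44, x0_3 = 324, y0_3 = 136, x1_3 = 370, y1_3 = 206, x0_4 = 422, y0_4 = 344, x0_5 = 146, y0_5 = 112, x1_5 = 250, y1_5 = 142, x1_6 = 308, y1_6 = 20, x_7 = 406, y_7 = 282, r_7 = 42, x_8 = 250, y_8 = 222, r_8 = 56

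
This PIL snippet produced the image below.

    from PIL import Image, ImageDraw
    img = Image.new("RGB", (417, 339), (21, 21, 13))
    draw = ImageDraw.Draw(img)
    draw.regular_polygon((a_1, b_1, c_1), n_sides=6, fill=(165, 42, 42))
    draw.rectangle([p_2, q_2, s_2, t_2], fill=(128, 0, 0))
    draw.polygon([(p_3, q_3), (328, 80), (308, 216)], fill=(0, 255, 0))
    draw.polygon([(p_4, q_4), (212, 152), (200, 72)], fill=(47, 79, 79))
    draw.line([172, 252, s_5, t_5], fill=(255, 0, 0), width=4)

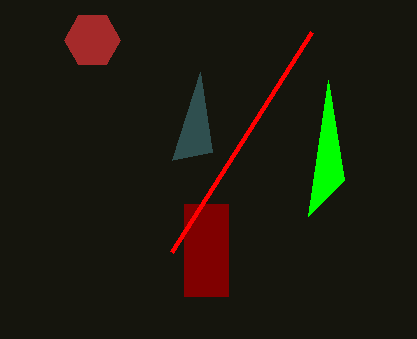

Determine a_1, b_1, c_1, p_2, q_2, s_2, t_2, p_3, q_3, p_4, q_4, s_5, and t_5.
a_1 = 92; b_1 = 40; c_1 = 28; p_2 = 184; q_2 = 204; s_2 = 228; t_2 = 296; p_3 = 344; q_3 = 180; p_4 = 172; q_4 = 160; s_5 = 312; t_5 = 32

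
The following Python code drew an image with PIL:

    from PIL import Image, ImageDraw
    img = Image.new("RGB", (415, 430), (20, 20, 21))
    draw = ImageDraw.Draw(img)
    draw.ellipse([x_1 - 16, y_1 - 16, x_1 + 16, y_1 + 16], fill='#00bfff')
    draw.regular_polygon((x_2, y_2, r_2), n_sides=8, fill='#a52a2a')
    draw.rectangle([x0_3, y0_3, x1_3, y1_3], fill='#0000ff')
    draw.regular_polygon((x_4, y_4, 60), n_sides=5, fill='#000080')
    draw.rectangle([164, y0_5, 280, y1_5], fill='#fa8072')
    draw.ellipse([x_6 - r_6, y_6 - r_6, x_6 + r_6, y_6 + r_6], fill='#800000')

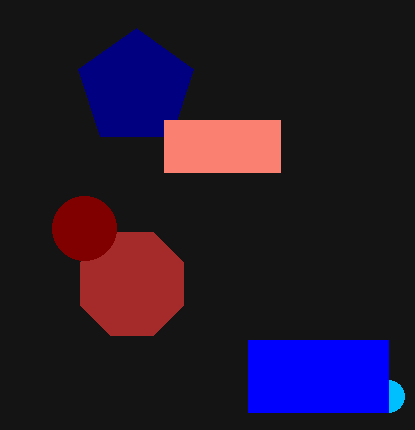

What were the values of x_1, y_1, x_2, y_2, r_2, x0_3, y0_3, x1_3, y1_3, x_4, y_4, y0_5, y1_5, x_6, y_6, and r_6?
x_1 = 388; y_1 = 396; x_2 = 132; y_2 = 284; r_2 = 56; x0_3 = 248; y0_3 = 340; x1_3 = 388; y1_3 = 412; x_4 = 136; y_4 = 88; y0_5 = 120; y1_5 = 172; x_6 = 84; y_6 = 228; r_6 = 32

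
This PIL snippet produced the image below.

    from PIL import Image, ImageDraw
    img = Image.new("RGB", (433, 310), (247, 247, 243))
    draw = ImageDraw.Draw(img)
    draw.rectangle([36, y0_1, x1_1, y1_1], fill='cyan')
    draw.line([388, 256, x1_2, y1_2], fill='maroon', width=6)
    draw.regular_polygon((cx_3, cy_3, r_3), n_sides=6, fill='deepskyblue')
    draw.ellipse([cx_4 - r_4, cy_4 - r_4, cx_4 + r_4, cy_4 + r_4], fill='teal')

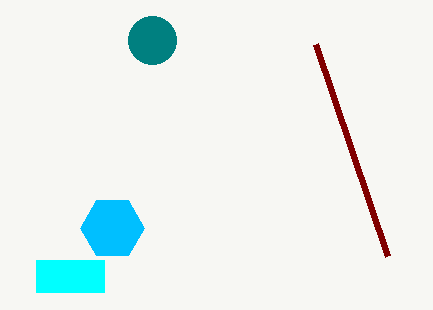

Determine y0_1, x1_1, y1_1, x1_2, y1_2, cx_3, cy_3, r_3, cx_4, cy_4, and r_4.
y0_1 = 260; x1_1 = 104; y1_1 = 292; x1_2 = 316; y1_2 = 44; cx_3 = 112; cy_3 = 228; r_3 = 32; cx_4 = 152; cy_4 = 40; r_4 = 24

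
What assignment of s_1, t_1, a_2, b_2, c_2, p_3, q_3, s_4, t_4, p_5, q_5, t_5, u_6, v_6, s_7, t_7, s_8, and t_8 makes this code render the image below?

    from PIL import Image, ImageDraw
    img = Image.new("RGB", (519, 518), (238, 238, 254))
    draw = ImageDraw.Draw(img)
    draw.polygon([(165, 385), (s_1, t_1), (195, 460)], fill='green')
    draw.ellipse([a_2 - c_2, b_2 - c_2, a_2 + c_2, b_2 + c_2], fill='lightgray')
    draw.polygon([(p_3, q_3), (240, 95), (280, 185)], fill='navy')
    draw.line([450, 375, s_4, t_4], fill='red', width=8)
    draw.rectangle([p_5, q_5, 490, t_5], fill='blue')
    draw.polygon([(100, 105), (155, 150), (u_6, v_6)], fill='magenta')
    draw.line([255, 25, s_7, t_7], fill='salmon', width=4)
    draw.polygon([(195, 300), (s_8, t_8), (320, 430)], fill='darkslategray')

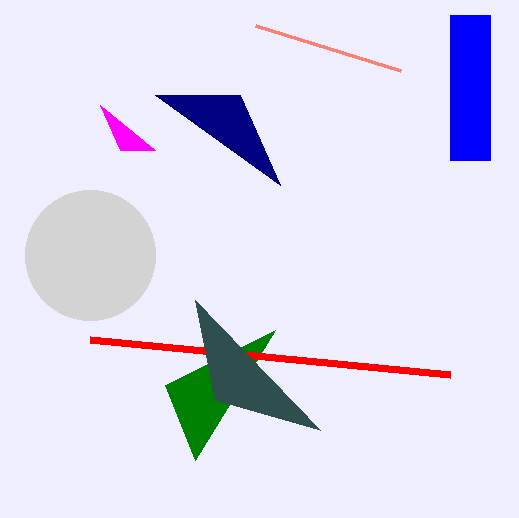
s_1 = 275, t_1 = 330, a_2 = 90, b_2 = 255, c_2 = 65, p_3 = 155, q_3 = 95, s_4 = 90, t_4 = 340, p_5 = 450, q_5 = 15, t_5 = 160, u_6 = 120, v_6 = 150, s_7 = 400, t_7 = 70, s_8 = 215, t_8 = 400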